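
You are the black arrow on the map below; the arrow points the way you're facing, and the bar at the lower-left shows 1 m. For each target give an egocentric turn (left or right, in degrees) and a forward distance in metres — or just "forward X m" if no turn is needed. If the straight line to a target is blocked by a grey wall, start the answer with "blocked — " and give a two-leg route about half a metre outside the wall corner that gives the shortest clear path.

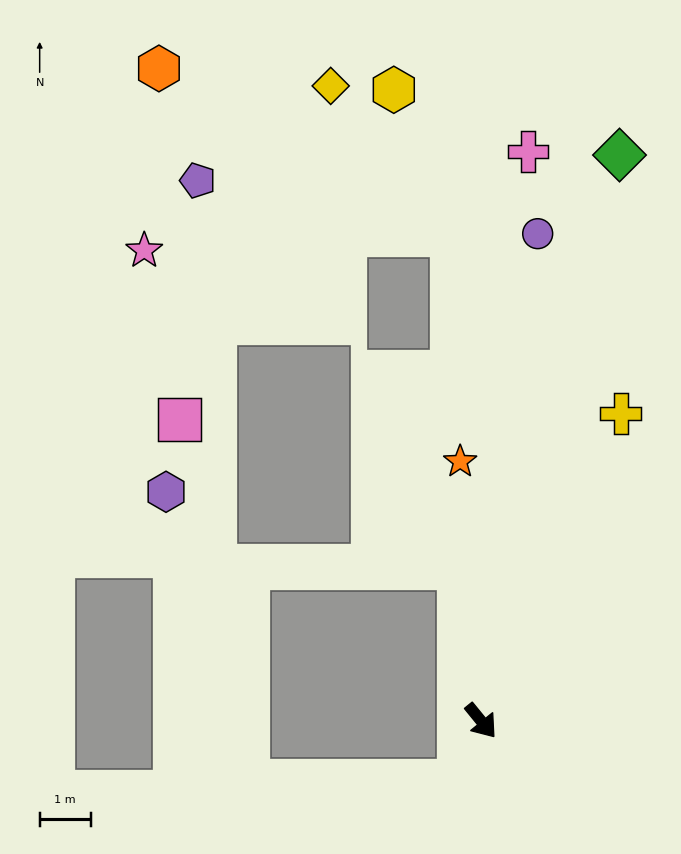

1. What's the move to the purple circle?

turn left 134°, forward 9.6 m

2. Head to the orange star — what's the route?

turn left 145°, forward 5.1 m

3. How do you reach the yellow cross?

turn left 116°, forward 6.6 m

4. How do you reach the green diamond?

turn left 127°, forward 11.4 m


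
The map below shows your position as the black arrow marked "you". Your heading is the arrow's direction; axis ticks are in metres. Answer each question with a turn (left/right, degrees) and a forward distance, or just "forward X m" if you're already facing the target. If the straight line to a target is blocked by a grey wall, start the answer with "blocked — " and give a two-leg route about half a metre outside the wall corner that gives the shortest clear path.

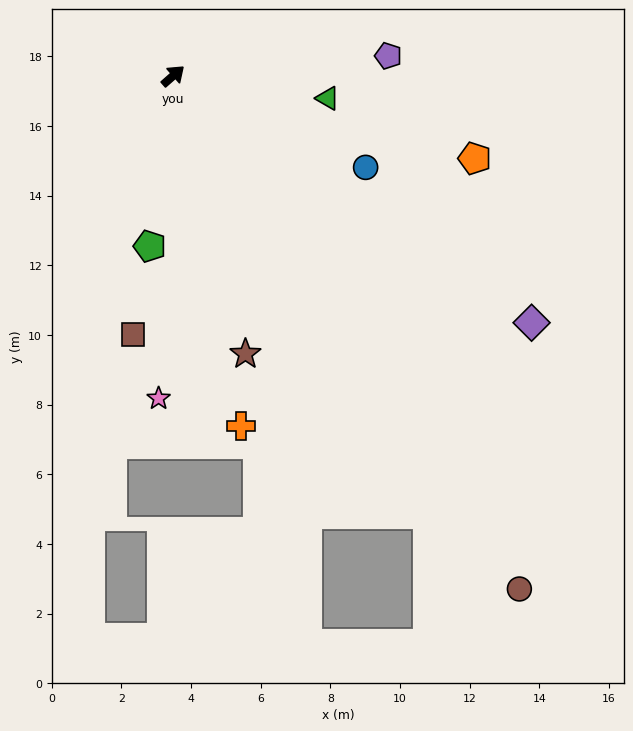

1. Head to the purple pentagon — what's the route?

turn right 36°, forward 6.2 m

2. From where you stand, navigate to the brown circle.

turn right 97°, forward 17.8 m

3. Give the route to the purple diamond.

turn right 76°, forward 12.5 m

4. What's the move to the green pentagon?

turn right 139°, forward 4.9 m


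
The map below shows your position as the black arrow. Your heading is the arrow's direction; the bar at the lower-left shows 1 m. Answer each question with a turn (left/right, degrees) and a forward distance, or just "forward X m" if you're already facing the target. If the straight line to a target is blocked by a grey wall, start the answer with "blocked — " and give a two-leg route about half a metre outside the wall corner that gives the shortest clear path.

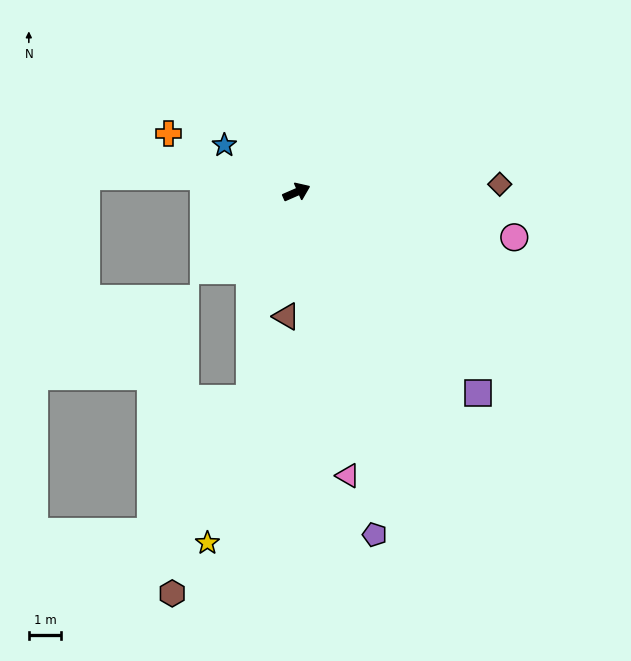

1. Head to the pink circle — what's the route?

turn right 35°, forward 6.9 m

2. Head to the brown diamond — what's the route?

turn right 21°, forward 6.3 m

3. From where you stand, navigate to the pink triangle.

turn right 103°, forward 8.9 m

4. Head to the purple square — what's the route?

turn right 71°, forward 8.4 m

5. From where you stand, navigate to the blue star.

turn left 123°, forward 2.7 m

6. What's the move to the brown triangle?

turn right 118°, forward 3.9 m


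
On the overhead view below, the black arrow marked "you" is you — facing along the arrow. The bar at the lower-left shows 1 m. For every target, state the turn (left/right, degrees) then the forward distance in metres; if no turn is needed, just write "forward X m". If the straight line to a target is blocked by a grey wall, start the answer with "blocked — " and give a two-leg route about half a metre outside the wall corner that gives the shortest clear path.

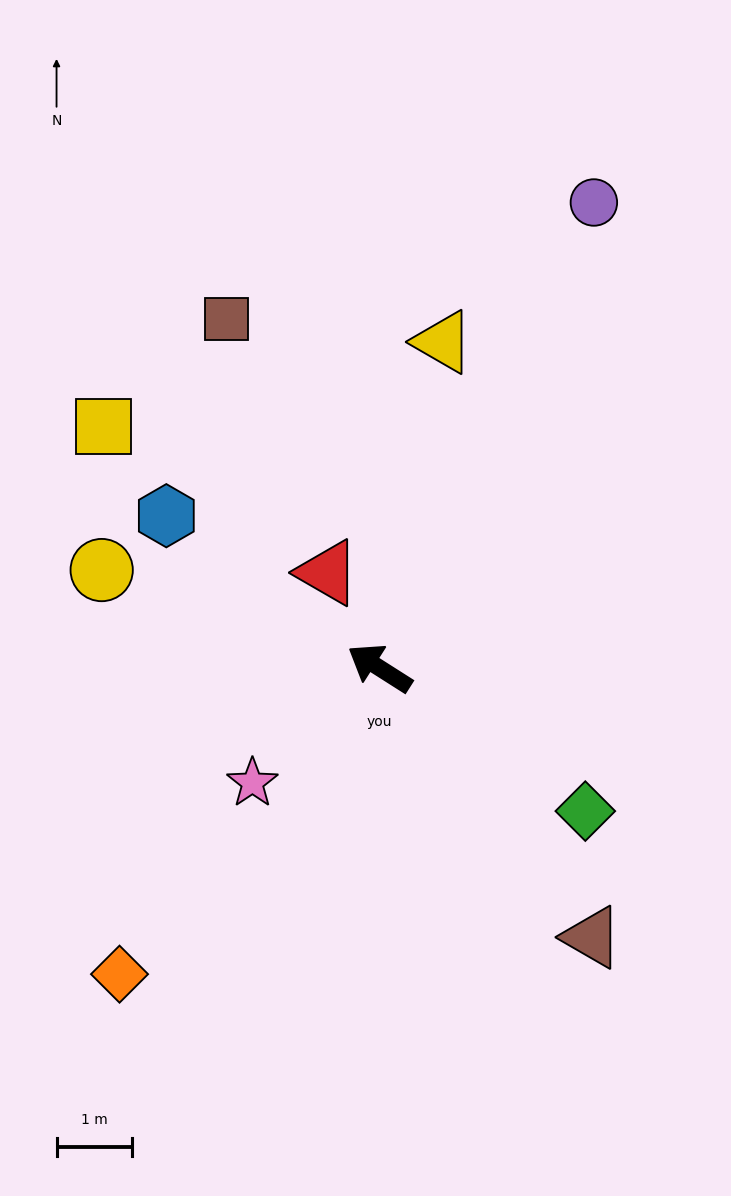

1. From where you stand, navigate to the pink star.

turn left 75°, forward 2.3 m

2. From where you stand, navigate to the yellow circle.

turn left 13°, forward 3.9 m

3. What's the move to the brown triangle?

turn left 161°, forward 4.5 m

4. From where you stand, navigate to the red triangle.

turn right 29°, forward 1.4 m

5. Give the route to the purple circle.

turn right 82°, forward 6.8 m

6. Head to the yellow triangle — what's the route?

turn right 69°, forward 4.4 m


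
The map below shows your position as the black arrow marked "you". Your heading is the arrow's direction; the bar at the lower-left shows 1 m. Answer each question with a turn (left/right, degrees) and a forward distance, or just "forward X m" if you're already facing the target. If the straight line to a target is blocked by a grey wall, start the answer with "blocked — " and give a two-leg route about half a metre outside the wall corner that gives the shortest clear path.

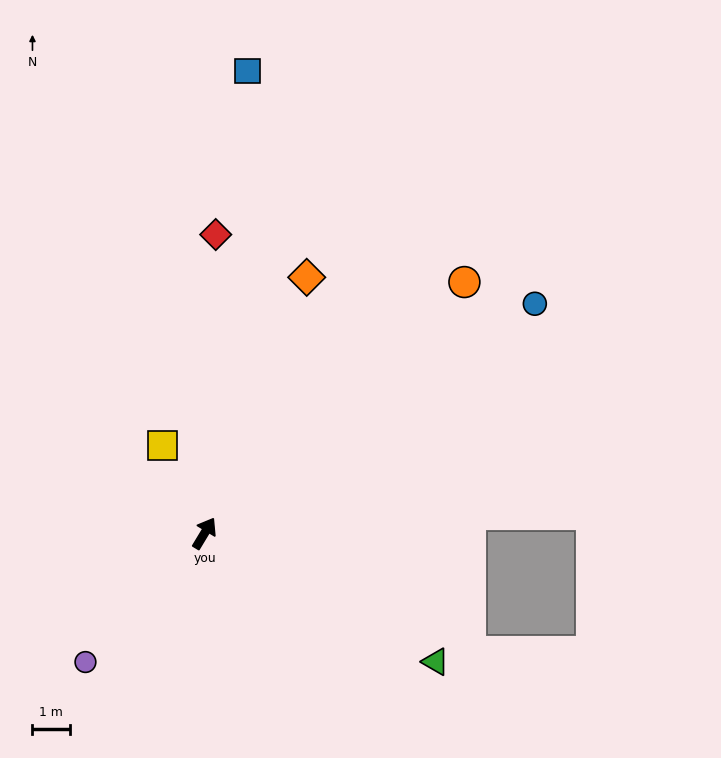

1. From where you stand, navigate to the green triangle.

turn right 88°, forward 7.0 m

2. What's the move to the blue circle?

turn right 24°, forward 10.7 m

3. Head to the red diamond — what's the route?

turn left 29°, forward 8.0 m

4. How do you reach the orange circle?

turn right 15°, forward 9.6 m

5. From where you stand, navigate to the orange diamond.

turn left 9°, forward 7.3 m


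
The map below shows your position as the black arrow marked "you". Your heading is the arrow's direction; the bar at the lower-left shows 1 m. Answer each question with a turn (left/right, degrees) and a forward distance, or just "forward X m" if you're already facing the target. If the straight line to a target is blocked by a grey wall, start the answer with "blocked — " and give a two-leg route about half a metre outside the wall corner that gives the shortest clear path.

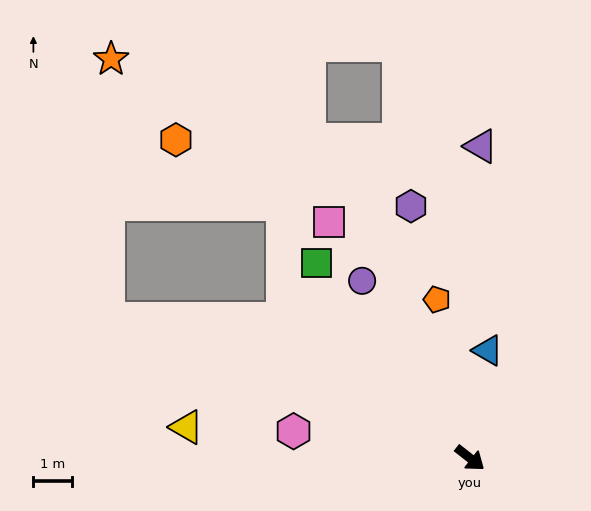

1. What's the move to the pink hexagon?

turn right 151°, forward 4.7 m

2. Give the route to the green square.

turn left 166°, forward 6.5 m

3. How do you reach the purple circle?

turn left 159°, forward 5.4 m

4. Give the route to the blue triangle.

turn left 119°, forward 2.8 m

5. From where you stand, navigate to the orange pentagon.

turn left 140°, forward 4.2 m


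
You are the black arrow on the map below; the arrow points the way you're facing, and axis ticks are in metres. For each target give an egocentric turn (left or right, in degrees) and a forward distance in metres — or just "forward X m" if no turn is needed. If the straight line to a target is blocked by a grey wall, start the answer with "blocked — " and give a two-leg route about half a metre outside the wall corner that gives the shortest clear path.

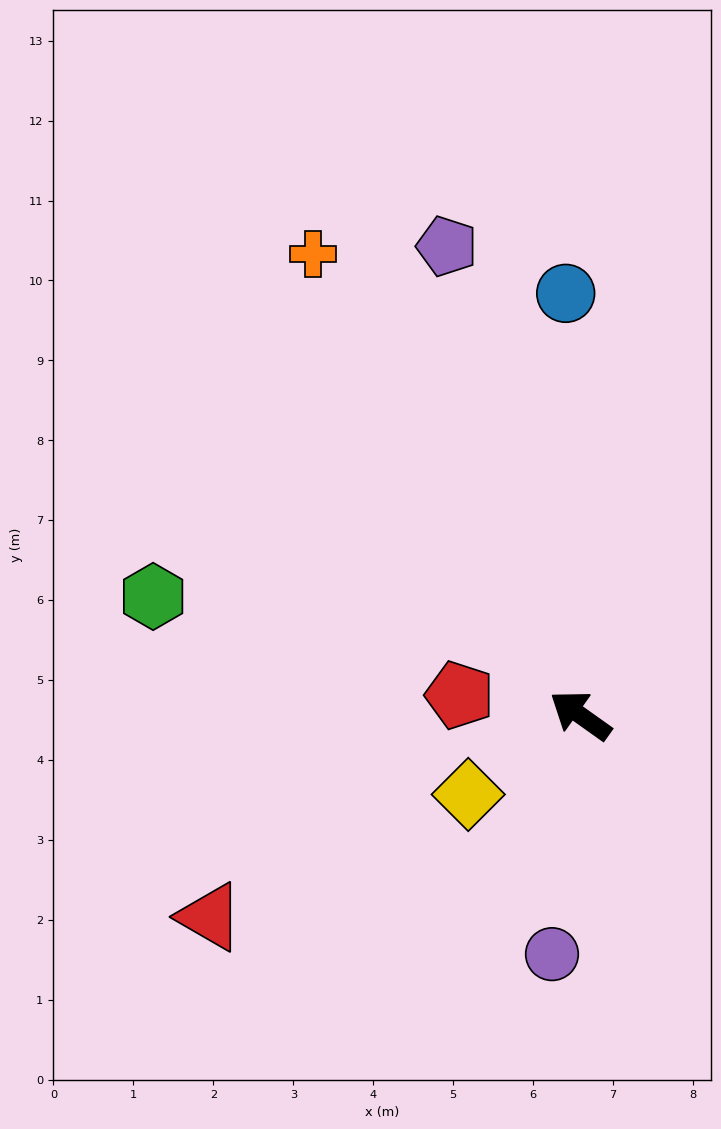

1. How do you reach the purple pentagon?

turn right 39°, forward 6.1 m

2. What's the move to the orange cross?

turn right 24°, forward 6.7 m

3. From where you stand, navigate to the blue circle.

turn right 53°, forward 5.3 m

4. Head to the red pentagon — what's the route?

turn left 26°, forward 1.5 m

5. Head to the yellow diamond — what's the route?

turn left 71°, forward 1.7 m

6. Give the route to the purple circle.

turn left 119°, forward 3.0 m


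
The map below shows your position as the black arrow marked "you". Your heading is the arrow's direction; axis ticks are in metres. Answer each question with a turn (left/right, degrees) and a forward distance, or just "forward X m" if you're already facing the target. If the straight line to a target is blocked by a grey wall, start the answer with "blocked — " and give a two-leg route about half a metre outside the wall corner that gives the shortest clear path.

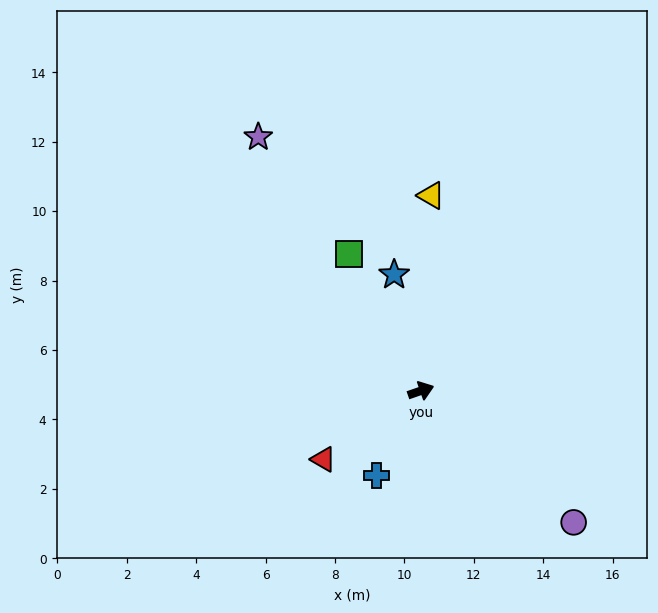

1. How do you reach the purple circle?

turn right 60°, forward 5.8 m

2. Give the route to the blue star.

turn left 84°, forward 3.4 m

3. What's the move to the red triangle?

turn right 164°, forward 3.4 m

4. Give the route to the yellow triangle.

turn left 68°, forward 5.6 m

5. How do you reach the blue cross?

turn right 137°, forward 2.8 m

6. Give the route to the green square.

turn left 99°, forward 4.5 m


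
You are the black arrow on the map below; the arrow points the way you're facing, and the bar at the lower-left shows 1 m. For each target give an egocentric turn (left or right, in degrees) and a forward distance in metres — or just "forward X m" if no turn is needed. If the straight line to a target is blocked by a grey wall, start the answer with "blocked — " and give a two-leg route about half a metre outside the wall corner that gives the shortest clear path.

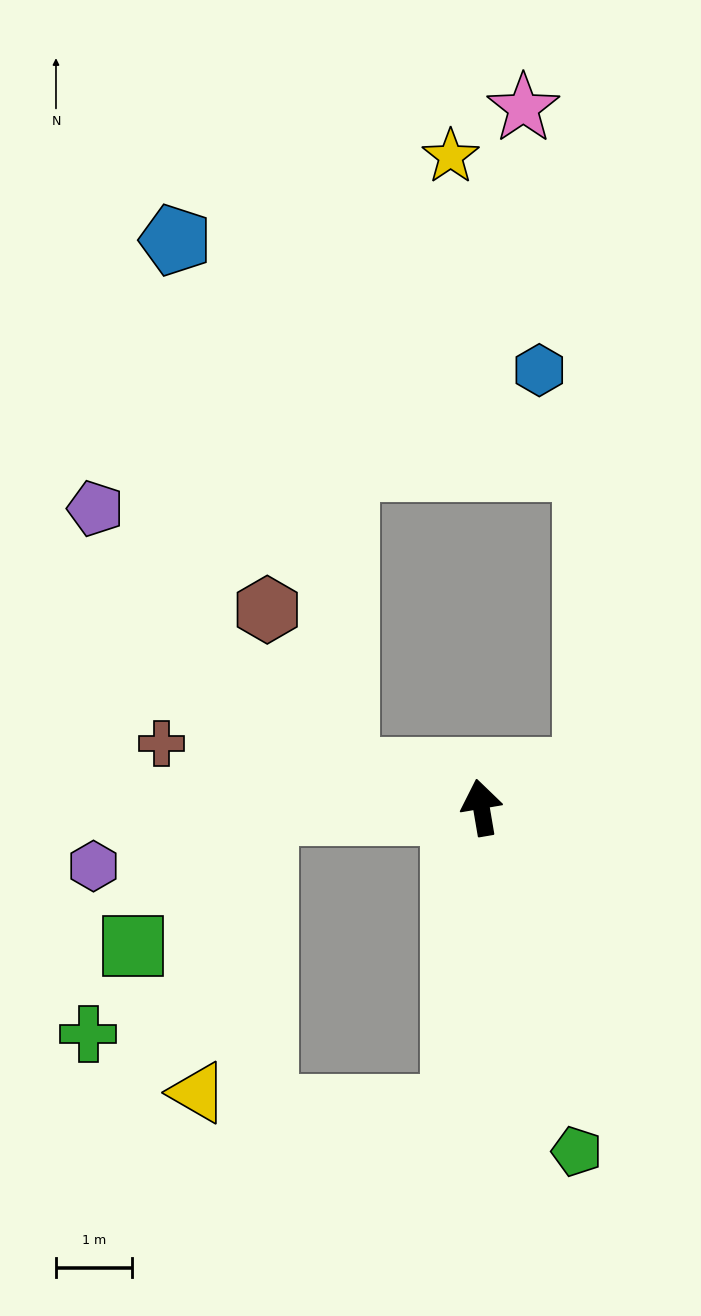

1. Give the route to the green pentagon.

turn right 174°, forward 4.7 m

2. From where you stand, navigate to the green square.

blocked — turn left 82°, forward 2.8 m, then turn left 43°, forward 2.5 m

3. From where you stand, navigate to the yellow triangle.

blocked — turn left 82°, forward 2.8 m, then turn left 75°, forward 3.8 m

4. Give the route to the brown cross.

turn left 69°, forward 4.3 m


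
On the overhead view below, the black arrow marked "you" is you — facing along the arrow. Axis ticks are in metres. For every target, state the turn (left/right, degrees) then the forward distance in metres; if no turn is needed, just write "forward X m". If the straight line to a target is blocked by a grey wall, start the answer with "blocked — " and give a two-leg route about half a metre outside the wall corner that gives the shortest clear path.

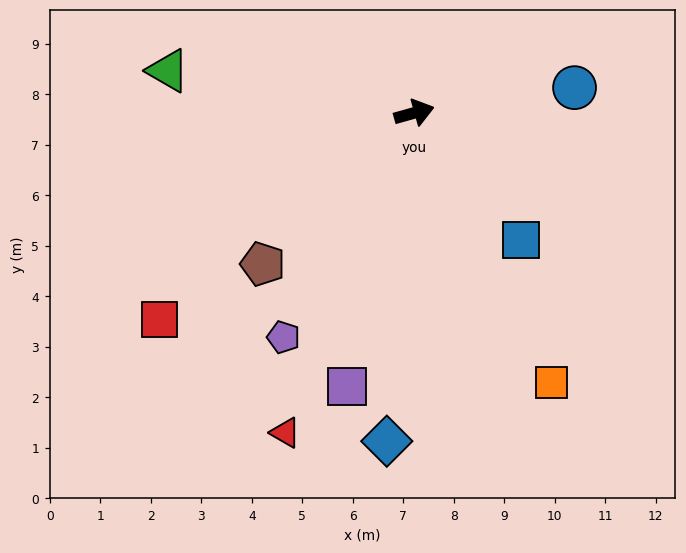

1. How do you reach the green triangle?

turn left 155°, forward 4.9 m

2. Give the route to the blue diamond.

turn right 110°, forward 6.5 m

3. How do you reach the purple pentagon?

turn right 136°, forward 5.1 m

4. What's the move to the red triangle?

turn right 128°, forward 6.8 m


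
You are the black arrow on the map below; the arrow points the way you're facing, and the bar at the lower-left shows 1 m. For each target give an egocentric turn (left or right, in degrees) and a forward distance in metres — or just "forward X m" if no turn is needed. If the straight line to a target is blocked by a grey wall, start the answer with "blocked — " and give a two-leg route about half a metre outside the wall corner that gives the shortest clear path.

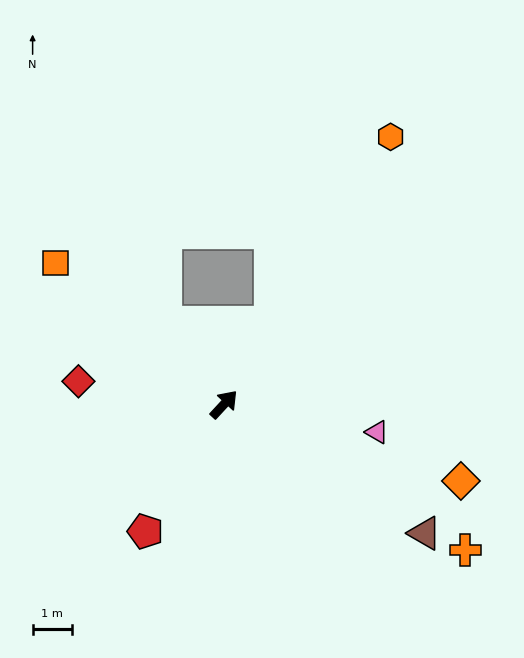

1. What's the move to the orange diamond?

turn right 65°, forward 6.3 m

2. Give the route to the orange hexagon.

turn left 11°, forward 8.0 m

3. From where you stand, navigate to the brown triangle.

turn right 80°, forward 6.1 m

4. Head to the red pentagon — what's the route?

turn right 169°, forward 3.8 m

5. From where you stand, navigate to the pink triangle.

turn right 58°, forward 4.0 m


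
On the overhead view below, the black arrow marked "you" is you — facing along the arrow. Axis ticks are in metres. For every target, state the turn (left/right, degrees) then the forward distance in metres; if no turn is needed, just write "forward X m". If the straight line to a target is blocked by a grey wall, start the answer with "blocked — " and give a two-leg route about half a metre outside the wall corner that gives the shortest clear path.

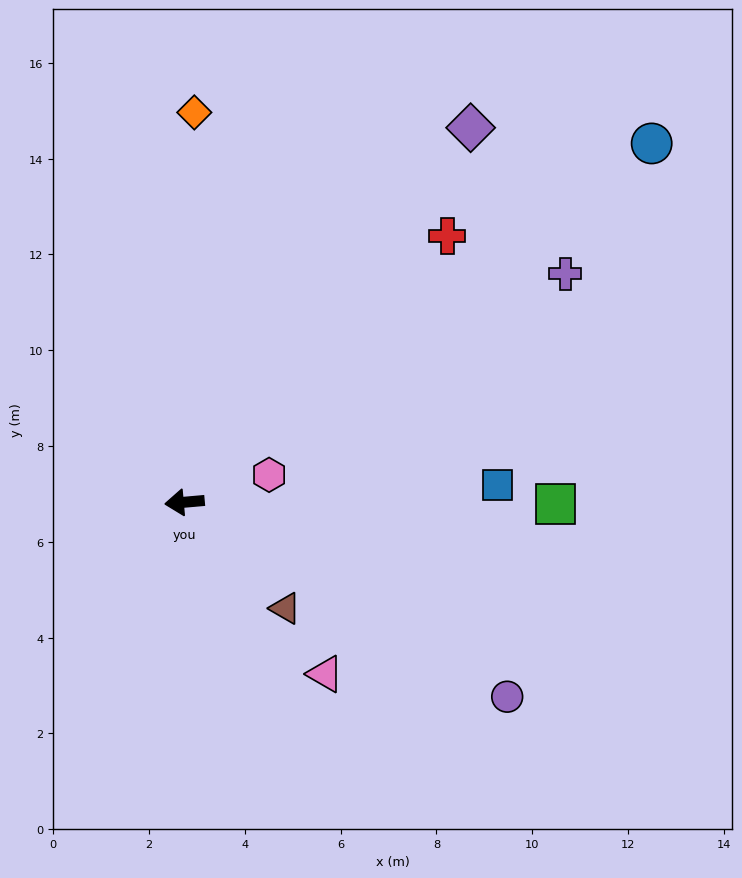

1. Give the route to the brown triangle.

turn left 128°, forward 3.1 m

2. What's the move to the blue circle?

turn right 147°, forward 12.3 m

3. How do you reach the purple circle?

turn left 144°, forward 7.9 m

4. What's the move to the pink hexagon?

turn right 167°, forward 1.9 m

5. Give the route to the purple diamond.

turn right 132°, forward 9.8 m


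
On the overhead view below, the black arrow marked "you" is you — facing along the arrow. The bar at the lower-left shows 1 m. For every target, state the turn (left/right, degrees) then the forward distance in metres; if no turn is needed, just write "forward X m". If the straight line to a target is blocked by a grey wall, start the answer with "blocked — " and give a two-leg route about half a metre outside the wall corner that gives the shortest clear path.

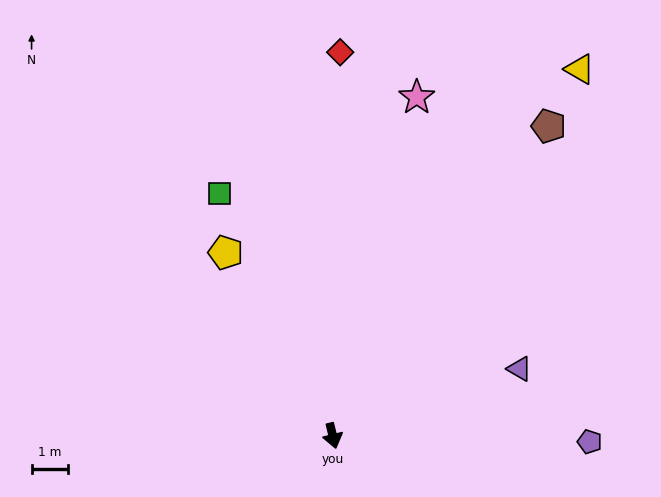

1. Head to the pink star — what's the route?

turn left 152°, forward 9.6 m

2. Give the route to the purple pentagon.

turn left 75°, forward 7.1 m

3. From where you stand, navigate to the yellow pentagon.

turn right 163°, forward 5.8 m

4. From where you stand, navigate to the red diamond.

turn left 165°, forward 10.5 m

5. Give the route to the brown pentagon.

turn left 132°, forward 10.4 m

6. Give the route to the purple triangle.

turn left 96°, forward 5.4 m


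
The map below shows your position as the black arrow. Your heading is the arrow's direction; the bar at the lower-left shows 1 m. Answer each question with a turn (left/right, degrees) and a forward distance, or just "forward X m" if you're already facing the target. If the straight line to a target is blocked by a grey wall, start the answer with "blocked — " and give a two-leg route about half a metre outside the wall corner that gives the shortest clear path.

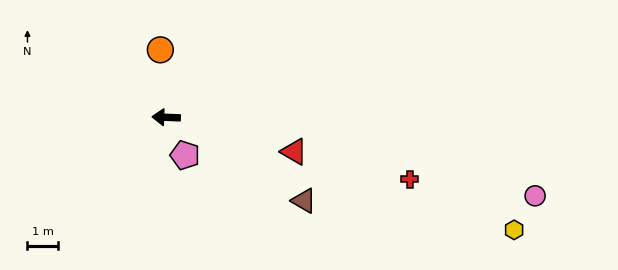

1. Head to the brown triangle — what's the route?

turn left 151°, forward 5.2 m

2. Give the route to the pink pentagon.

turn left 119°, forward 1.4 m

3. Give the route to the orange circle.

turn right 83°, forward 2.2 m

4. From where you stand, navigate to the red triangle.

turn left 167°, forward 4.3 m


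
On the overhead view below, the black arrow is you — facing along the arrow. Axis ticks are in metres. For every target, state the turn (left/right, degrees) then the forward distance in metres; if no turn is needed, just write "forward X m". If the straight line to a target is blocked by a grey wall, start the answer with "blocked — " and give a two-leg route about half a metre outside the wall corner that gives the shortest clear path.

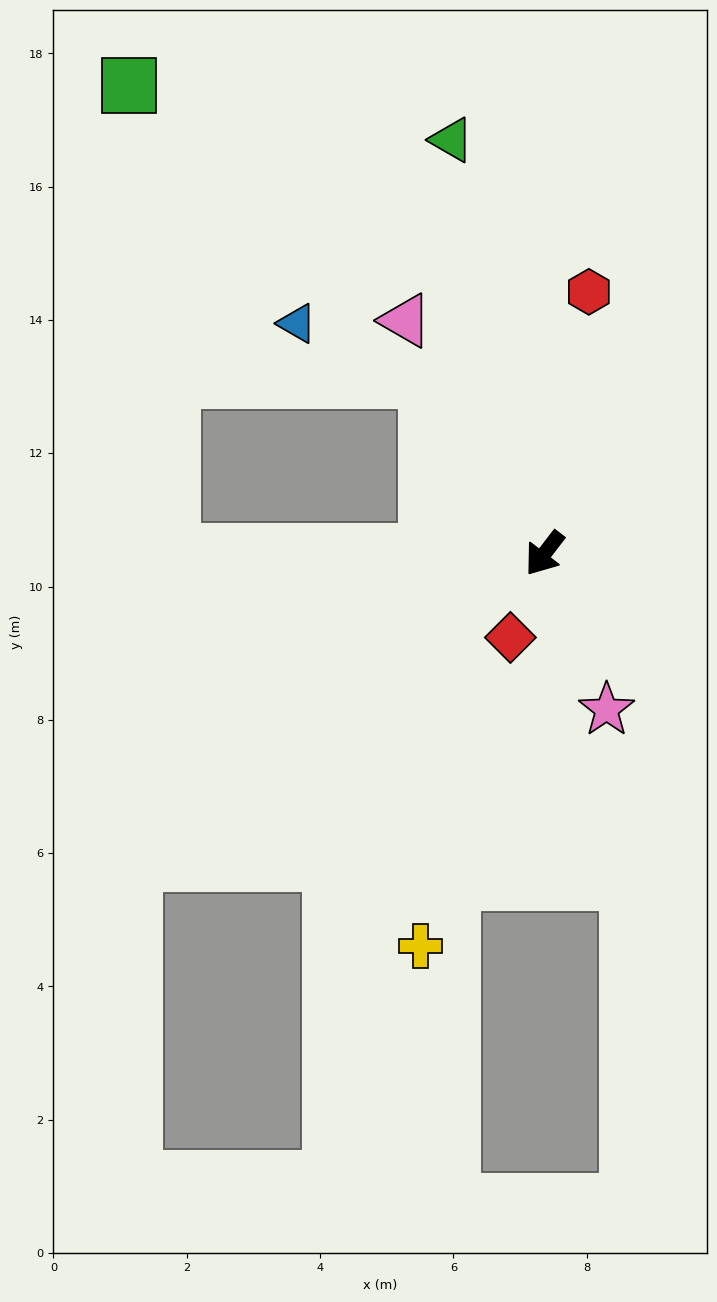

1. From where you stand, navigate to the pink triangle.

turn right 112°, forward 4.1 m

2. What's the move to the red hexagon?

turn right 152°, forward 4.0 m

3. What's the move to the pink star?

turn left 59°, forward 2.5 m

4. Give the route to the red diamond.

turn left 15°, forward 1.4 m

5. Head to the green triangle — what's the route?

turn right 130°, forward 6.4 m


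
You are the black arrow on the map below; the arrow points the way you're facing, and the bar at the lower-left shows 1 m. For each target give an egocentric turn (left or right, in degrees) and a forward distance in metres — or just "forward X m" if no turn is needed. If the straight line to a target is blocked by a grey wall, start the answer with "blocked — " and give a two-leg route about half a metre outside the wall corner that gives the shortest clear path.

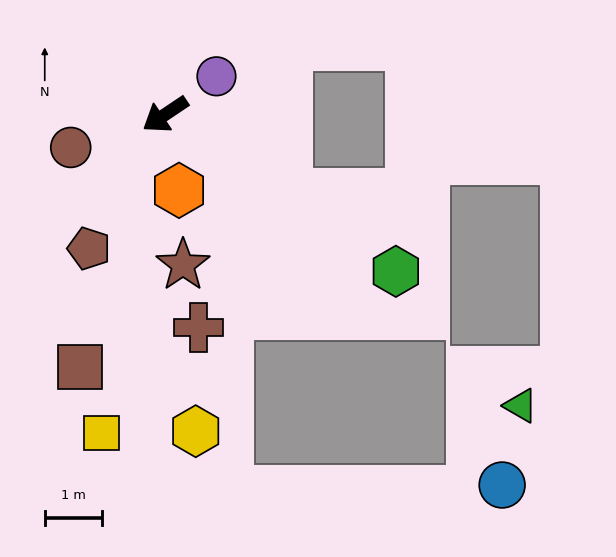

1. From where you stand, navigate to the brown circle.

turn right 15°, forward 1.7 m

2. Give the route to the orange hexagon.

turn left 66°, forward 1.3 m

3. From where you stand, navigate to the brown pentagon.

turn left 27°, forward 2.7 m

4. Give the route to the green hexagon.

turn left 112°, forward 4.9 m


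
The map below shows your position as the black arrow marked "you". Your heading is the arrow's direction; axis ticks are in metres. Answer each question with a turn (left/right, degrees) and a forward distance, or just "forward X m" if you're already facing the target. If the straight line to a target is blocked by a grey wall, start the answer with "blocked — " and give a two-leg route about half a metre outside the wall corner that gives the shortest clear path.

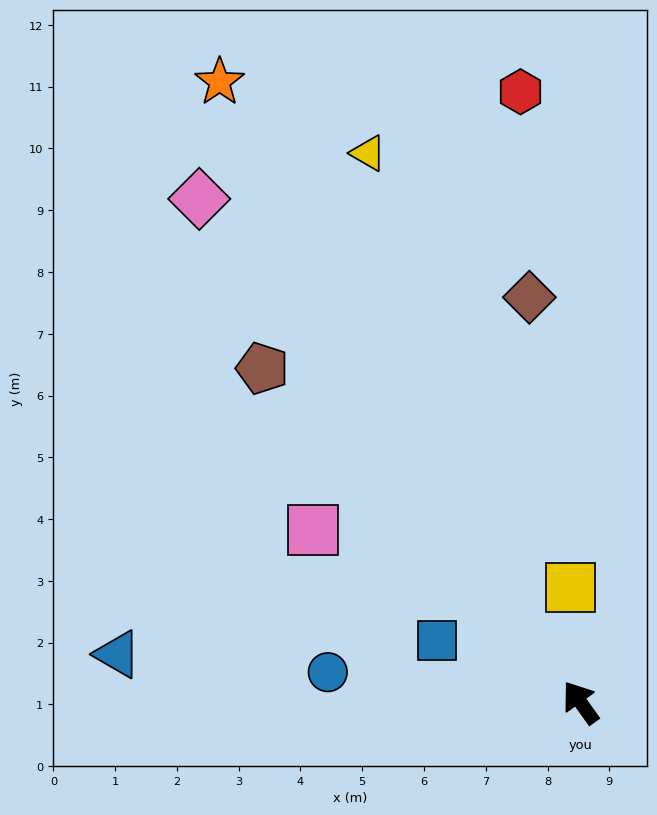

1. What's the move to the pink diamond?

forward 10.2 m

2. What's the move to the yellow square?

turn right 31°, forward 1.9 m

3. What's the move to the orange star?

turn right 5°, forward 11.6 m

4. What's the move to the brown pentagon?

turn left 8°, forward 7.5 m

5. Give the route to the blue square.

turn left 31°, forward 2.5 m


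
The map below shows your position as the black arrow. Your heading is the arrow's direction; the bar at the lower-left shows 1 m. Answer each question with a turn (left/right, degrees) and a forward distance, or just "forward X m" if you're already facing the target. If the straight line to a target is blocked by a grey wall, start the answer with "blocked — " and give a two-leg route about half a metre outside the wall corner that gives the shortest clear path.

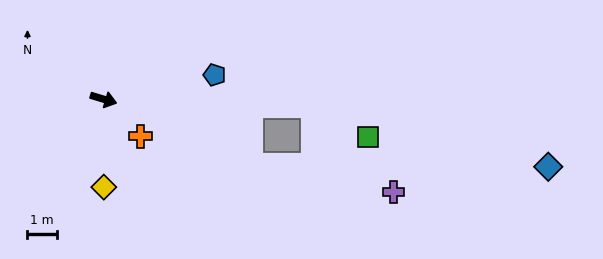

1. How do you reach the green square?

blocked — turn left 15°, forward 7.1 m, then turn right 28°, forward 2.1 m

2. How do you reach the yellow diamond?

turn right 73°, forward 3.0 m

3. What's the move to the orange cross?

turn right 28°, forward 1.8 m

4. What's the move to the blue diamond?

blocked — turn right 7°, forward 5.5 m, then turn left 24°, forward 10.1 m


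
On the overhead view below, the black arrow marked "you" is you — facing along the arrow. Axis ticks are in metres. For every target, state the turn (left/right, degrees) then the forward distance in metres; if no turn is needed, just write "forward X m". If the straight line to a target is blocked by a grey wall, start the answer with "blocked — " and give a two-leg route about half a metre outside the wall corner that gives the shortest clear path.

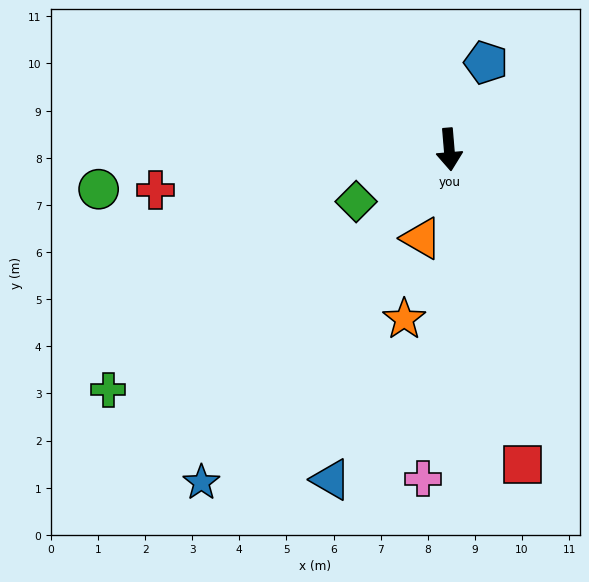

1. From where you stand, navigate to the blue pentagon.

turn left 152°, forward 2.0 m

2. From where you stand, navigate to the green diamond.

turn right 66°, forward 2.3 m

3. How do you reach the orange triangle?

turn right 22°, forward 2.0 m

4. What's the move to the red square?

turn left 8°, forward 6.9 m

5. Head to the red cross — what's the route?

turn right 87°, forward 6.3 m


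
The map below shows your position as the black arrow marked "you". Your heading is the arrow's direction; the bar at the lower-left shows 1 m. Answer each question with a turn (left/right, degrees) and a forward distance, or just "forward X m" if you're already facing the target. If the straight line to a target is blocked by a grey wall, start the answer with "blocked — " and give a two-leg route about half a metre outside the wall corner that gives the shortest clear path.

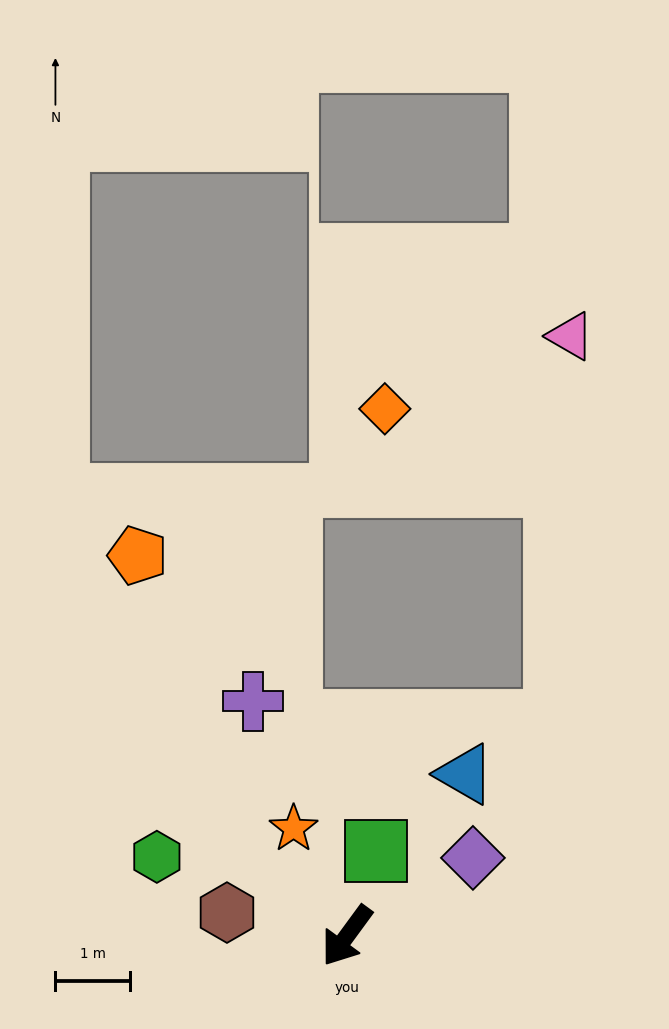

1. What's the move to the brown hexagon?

turn right 65°, forward 1.6 m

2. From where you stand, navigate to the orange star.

turn right 117°, forward 1.6 m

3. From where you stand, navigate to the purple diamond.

turn left 158°, forward 2.0 m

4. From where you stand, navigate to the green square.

turn right 163°, forward 1.2 m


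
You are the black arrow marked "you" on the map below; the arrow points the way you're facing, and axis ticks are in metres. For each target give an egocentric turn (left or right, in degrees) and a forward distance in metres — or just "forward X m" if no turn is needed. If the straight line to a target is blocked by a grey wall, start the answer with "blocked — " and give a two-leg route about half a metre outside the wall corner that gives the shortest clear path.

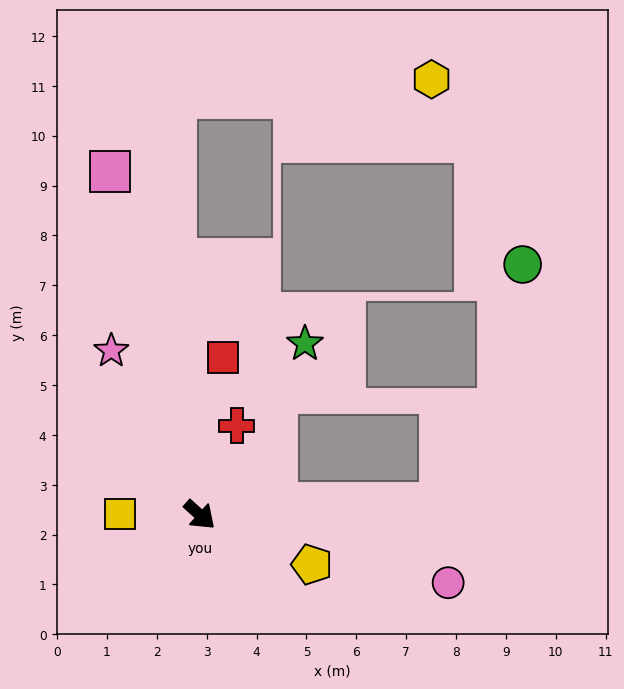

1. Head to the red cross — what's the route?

turn left 110°, forward 1.9 m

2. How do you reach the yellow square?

turn right 139°, forward 1.6 m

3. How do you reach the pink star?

turn left 160°, forward 3.7 m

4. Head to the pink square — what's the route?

turn left 147°, forward 7.1 m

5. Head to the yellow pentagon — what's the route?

turn left 18°, forward 2.5 m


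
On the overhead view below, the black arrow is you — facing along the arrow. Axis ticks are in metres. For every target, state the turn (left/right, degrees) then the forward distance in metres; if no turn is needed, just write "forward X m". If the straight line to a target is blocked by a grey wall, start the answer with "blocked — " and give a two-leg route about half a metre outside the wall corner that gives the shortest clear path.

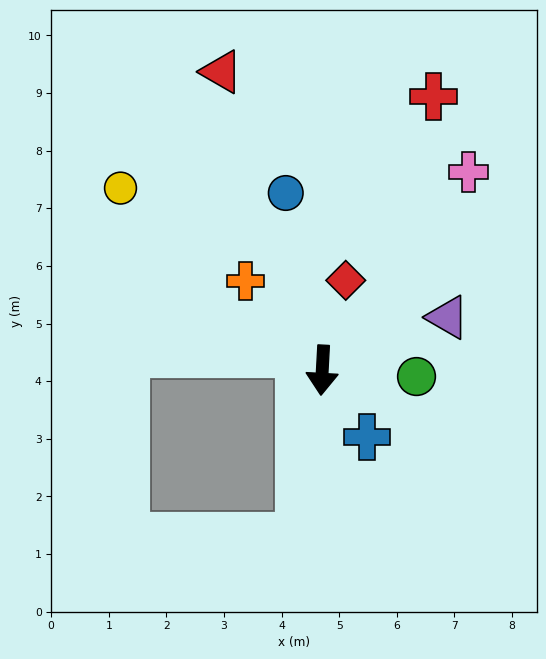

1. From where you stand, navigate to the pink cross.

turn left 147°, forward 4.3 m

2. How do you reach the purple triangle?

turn left 116°, forward 2.4 m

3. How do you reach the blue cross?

turn left 37°, forward 1.4 m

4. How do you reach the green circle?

turn left 89°, forward 1.6 m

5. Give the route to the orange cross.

turn right 136°, forward 2.0 m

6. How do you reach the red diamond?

turn left 168°, forward 1.6 m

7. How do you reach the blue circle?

turn right 165°, forward 3.1 m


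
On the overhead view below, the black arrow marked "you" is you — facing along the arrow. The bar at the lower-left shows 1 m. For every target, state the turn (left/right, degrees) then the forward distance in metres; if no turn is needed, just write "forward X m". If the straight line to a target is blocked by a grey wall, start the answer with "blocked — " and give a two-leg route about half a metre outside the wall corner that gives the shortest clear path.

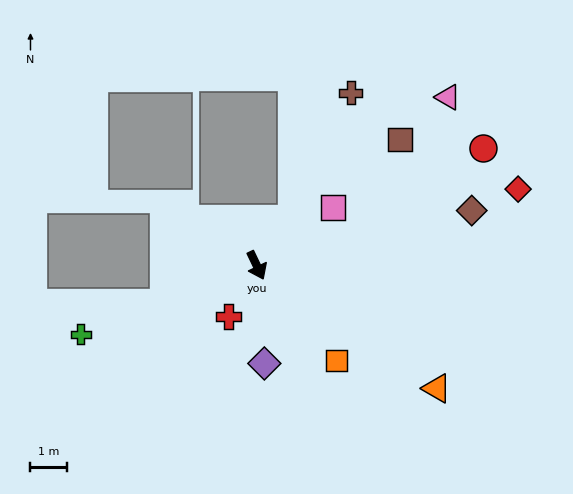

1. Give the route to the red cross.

turn right 54°, forward 1.6 m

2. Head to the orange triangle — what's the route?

turn left 30°, forward 6.1 m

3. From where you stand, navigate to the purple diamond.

turn right 21°, forward 2.7 m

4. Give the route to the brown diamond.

turn left 79°, forward 6.2 m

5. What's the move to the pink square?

turn left 102°, forward 2.7 m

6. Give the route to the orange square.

turn left 14°, forward 3.5 m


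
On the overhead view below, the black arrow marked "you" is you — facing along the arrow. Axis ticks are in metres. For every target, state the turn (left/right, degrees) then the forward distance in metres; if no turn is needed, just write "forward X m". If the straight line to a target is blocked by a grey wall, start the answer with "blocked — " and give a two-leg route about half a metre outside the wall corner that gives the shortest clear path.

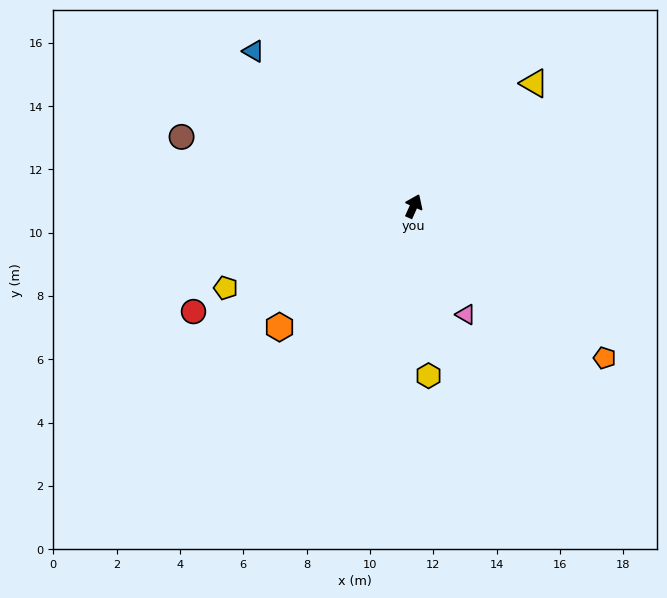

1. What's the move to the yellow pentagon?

turn left 138°, forward 6.5 m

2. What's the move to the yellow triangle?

turn right 20°, forward 5.4 m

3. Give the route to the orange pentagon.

turn right 104°, forward 7.7 m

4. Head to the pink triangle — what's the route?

turn right 130°, forward 3.8 m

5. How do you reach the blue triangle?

turn left 70°, forward 7.0 m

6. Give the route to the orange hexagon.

turn left 156°, forward 5.7 m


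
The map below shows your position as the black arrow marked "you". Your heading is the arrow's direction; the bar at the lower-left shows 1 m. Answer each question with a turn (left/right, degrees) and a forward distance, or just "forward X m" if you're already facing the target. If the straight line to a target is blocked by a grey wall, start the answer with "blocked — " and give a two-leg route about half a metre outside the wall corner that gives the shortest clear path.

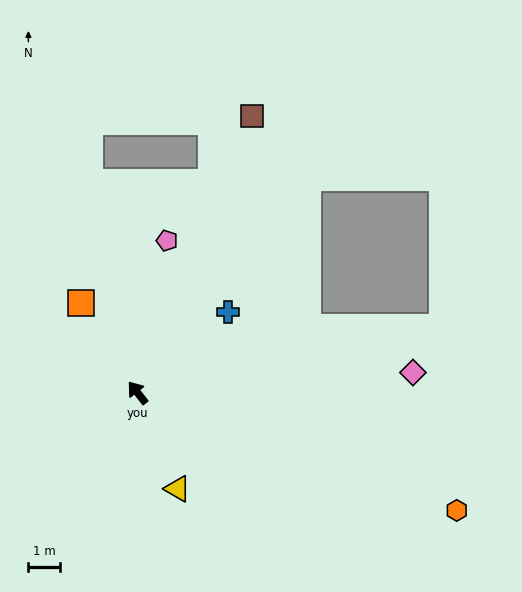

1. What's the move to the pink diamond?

turn right 124°, forward 8.7 m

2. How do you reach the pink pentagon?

turn right 49°, forward 4.9 m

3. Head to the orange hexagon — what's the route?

turn right 148°, forward 10.7 m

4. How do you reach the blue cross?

turn right 86°, forward 3.8 m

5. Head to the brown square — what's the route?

turn right 61°, forward 9.4 m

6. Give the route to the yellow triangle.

turn left 164°, forward 3.3 m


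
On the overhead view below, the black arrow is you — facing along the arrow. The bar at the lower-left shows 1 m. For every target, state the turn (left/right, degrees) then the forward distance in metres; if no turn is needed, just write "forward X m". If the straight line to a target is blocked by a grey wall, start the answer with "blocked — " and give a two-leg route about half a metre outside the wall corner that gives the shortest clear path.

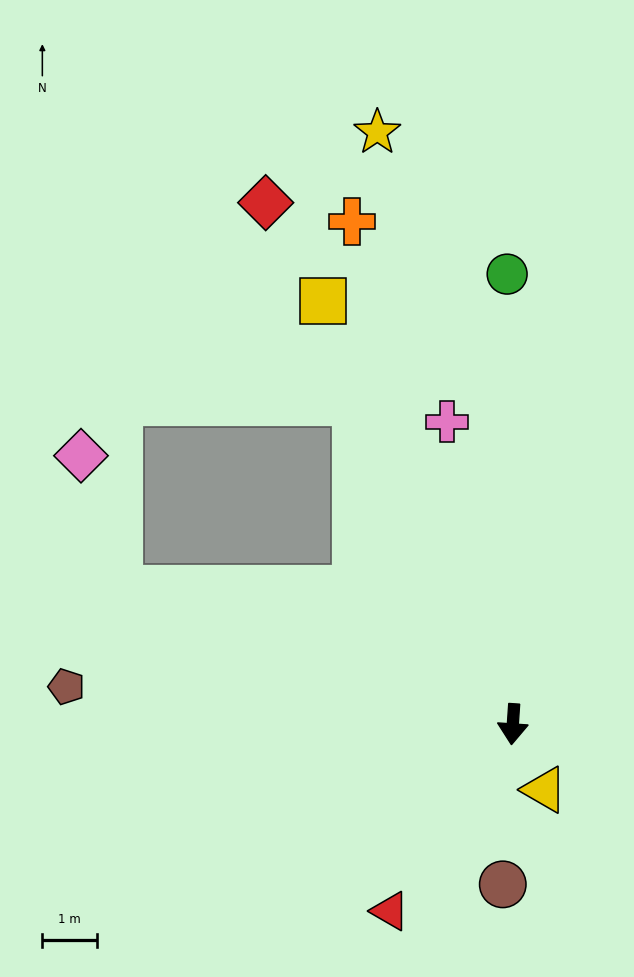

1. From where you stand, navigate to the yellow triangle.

turn left 30°, forward 1.3 m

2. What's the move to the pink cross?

turn right 164°, forward 5.6 m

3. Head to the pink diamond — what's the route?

blocked — turn right 105°, forward 7.6 m, then turn right 55°, forward 2.5 m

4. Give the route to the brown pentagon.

turn right 91°, forward 8.2 m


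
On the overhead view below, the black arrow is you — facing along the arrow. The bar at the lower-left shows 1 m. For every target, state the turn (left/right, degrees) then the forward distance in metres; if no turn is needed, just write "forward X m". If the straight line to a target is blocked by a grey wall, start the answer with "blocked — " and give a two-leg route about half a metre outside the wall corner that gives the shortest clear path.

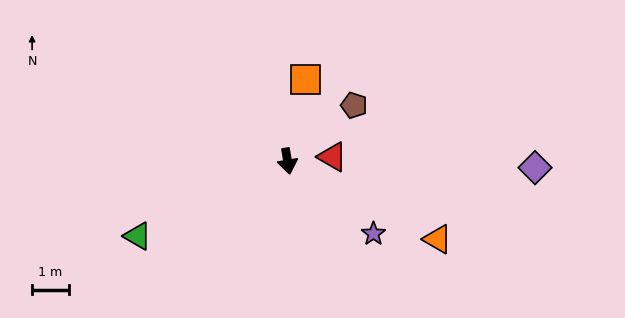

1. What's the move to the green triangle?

turn right 73°, forward 4.6 m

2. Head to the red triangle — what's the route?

turn left 86°, forward 1.2 m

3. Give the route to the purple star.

turn left 40°, forward 3.1 m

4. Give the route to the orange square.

turn left 158°, forward 2.3 m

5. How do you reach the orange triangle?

turn left 53°, forward 4.6 m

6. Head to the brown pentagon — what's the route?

turn left 121°, forward 2.4 m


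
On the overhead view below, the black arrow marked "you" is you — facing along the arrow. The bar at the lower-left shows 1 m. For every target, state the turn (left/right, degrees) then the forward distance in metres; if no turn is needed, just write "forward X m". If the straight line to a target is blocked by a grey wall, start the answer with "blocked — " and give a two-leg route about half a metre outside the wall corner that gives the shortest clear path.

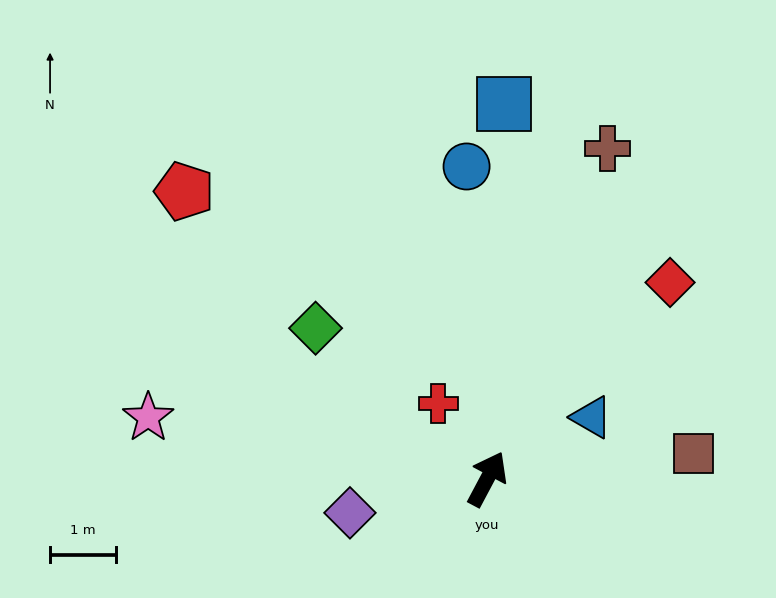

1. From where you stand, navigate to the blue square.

turn left 25°, forward 5.7 m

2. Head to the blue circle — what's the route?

turn left 32°, forward 4.8 m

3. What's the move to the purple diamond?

turn left 132°, forward 2.2 m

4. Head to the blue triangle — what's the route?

turn right 31°, forward 1.8 m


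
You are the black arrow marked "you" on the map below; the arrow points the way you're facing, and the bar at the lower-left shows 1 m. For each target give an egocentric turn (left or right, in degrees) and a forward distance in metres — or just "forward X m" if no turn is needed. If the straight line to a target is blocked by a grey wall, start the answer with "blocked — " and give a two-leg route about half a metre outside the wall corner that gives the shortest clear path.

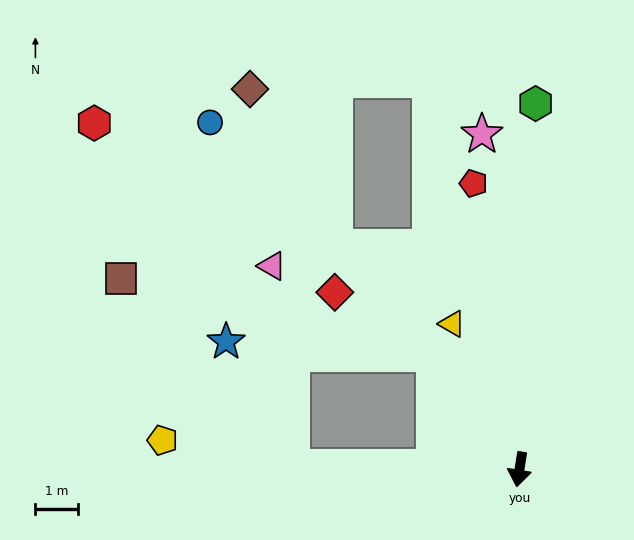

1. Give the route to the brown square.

blocked — turn right 135°, forward 3.4 m, then turn left 41°, forward 7.5 m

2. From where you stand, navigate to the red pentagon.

turn right 162°, forward 6.8 m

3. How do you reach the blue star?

blocked — turn right 135°, forward 3.4 m, then turn left 51°, forward 4.9 m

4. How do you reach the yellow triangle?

turn right 146°, forward 3.7 m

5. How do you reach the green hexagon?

turn right 173°, forward 8.6 m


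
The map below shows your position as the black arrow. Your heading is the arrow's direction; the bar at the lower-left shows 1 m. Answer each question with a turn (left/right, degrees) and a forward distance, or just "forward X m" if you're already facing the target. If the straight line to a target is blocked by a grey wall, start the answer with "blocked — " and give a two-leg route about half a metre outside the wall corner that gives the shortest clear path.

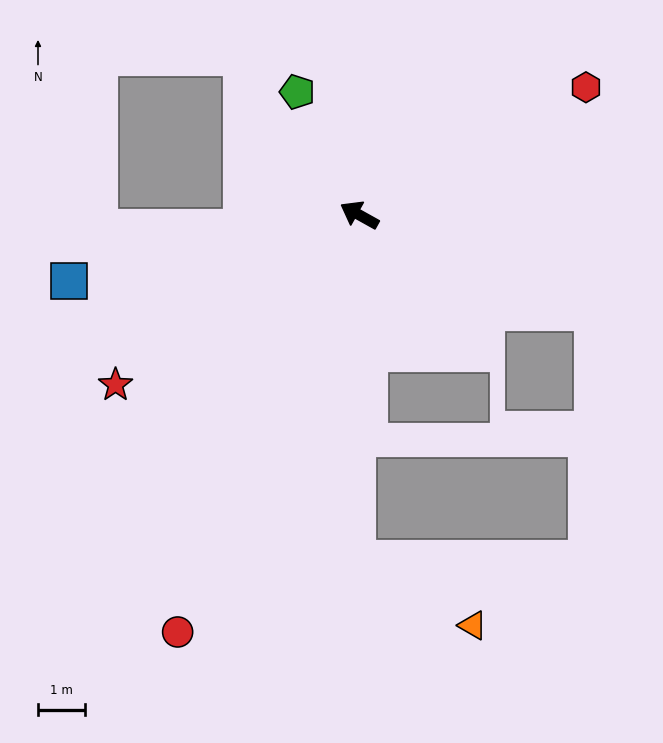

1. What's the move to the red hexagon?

turn right 121°, forward 5.5 m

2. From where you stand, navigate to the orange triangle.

blocked — turn left 118°, forward 7.3 m, then turn left 62°, forward 2.8 m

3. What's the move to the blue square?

turn left 42°, forward 6.3 m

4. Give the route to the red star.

turn left 64°, forward 6.3 m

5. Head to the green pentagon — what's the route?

turn right 34°, forward 2.9 m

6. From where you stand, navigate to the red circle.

turn left 96°, forward 9.6 m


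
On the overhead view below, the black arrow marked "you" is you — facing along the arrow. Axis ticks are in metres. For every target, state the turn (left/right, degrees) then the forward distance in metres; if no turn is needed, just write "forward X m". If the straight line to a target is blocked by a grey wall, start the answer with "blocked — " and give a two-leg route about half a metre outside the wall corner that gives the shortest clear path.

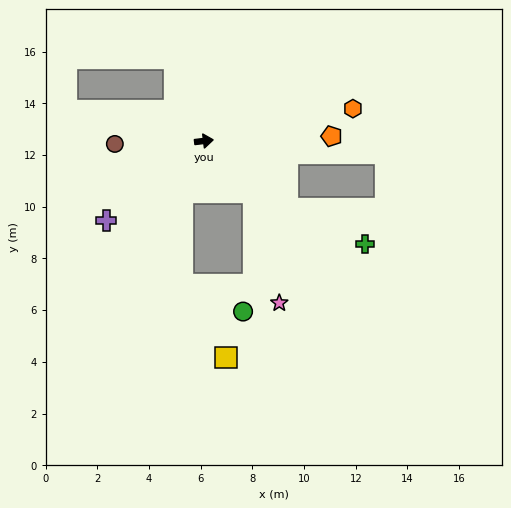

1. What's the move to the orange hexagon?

turn left 5°, forward 5.9 m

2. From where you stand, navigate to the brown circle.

turn left 175°, forward 3.4 m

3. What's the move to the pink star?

blocked — turn right 53°, forward 2.8 m, then turn right 31°, forward 4.4 m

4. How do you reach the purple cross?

turn right 148°, forward 4.9 m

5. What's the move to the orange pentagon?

turn right 5°, forward 4.9 m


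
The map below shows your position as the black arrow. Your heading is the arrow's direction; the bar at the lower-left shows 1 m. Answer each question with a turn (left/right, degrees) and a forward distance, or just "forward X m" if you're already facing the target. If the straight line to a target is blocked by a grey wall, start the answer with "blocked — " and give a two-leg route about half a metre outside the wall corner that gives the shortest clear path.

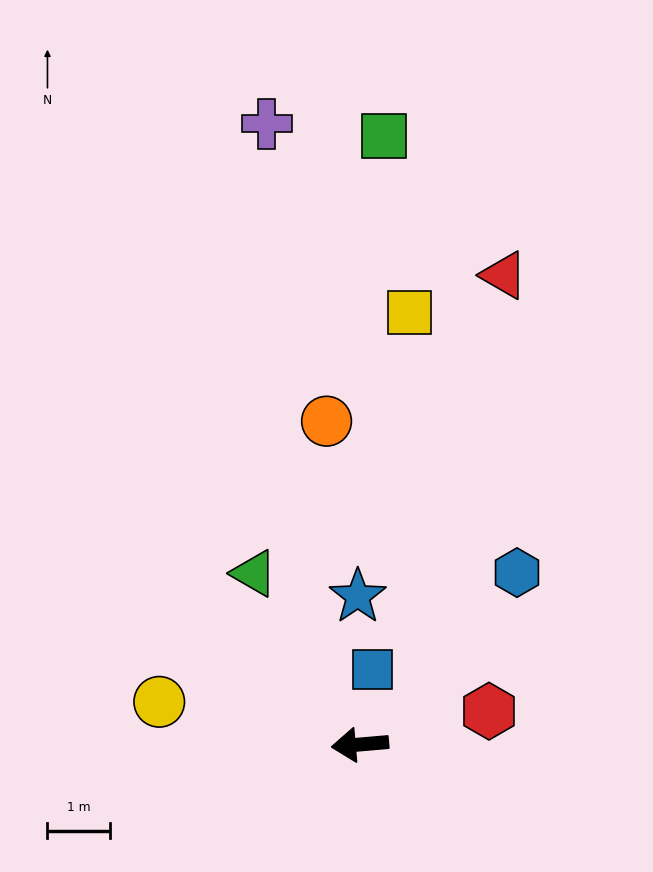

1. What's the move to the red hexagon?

turn right 170°, forward 2.1 m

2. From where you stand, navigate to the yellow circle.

turn right 17°, forward 3.3 m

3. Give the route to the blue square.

turn right 105°, forward 1.2 m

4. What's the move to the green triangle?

turn right 63°, forward 3.2 m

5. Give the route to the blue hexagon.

turn right 137°, forward 3.7 m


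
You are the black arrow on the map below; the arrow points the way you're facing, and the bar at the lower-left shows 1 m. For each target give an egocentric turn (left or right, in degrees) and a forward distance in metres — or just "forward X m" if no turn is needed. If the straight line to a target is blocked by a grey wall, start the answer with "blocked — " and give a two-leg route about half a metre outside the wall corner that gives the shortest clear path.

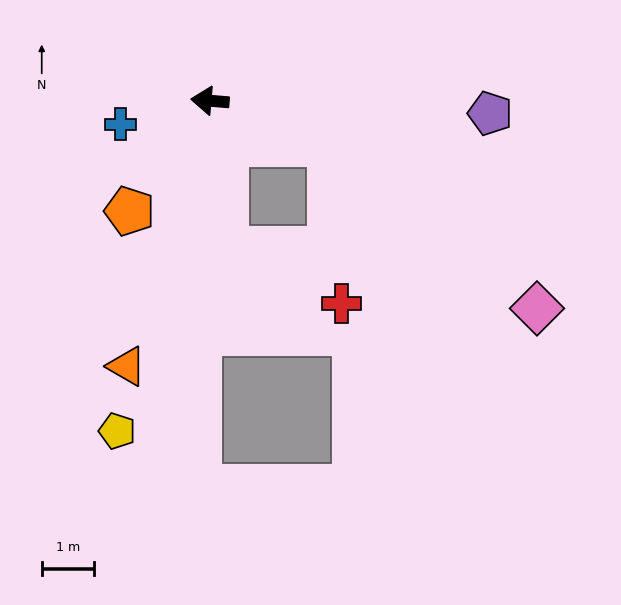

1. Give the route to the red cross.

blocked — turn left 101°, forward 2.8 m, then turn left 58°, forward 2.4 m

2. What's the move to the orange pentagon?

turn left 59°, forward 2.6 m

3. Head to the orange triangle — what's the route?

turn left 77°, forward 5.3 m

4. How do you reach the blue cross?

turn left 20°, forward 1.8 m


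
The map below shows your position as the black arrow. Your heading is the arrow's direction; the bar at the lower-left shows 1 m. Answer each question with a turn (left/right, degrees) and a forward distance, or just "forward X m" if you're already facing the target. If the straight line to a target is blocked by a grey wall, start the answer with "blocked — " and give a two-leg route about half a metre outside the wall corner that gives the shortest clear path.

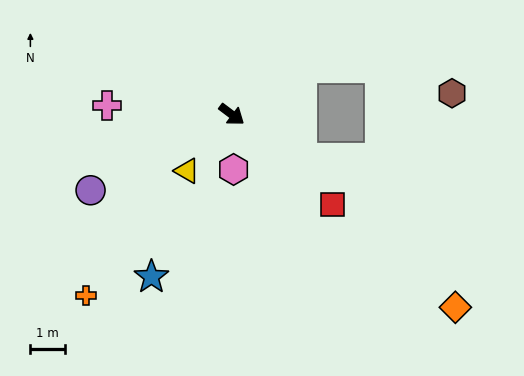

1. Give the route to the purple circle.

turn right 115°, forward 4.6 m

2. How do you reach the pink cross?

turn right 147°, forward 3.6 m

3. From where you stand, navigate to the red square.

turn right 5°, forward 3.9 m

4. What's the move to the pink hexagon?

turn right 51°, forward 1.6 m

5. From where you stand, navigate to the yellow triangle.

turn right 91°, forward 2.1 m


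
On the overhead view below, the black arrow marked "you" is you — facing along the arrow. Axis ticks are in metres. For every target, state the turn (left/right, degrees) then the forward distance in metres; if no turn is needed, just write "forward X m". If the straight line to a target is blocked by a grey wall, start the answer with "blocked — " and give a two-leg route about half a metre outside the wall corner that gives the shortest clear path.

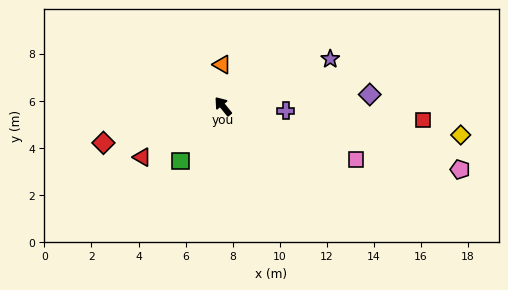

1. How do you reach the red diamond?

turn left 68°, forward 5.3 m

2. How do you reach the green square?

turn left 103°, forward 2.9 m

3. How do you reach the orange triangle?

turn right 38°, forward 1.8 m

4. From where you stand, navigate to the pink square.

turn right 151°, forward 6.1 m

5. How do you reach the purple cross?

turn right 133°, forward 2.7 m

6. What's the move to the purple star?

turn right 105°, forward 5.0 m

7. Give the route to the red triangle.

turn left 83°, forward 4.1 m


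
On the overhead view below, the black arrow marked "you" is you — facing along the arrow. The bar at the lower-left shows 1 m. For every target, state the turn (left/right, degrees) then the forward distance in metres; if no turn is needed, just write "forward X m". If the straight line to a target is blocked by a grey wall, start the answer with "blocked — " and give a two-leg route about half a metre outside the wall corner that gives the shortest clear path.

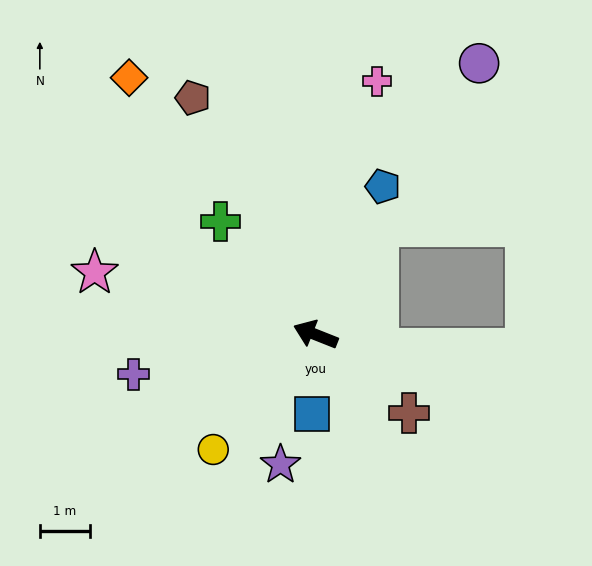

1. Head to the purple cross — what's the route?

turn left 34°, forward 3.7 m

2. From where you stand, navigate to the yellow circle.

turn left 70°, forward 3.1 m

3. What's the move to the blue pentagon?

turn right 93°, forward 3.2 m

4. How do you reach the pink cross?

turn right 82°, forward 5.2 m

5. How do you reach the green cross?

turn right 28°, forward 2.9 m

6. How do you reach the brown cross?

turn left 162°, forward 2.4 m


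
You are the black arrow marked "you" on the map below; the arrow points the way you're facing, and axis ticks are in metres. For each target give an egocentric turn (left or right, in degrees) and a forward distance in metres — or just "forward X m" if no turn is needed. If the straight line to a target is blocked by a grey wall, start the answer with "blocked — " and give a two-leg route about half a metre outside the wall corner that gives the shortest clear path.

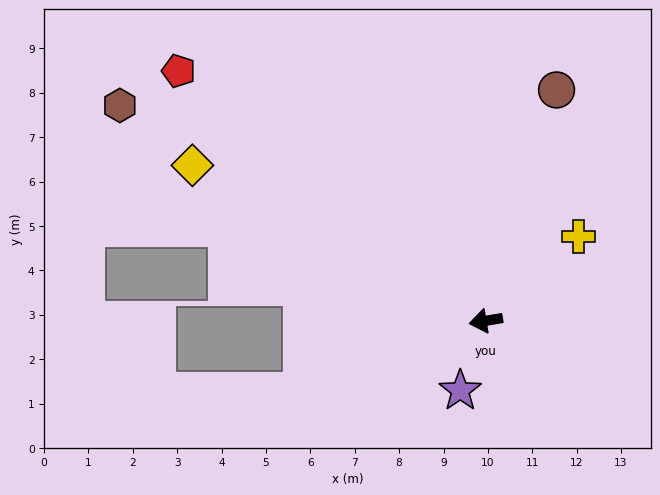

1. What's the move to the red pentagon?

turn right 49°, forward 8.9 m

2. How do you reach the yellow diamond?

turn right 37°, forward 7.5 m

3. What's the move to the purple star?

turn left 60°, forward 1.7 m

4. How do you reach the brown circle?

turn right 116°, forward 5.4 m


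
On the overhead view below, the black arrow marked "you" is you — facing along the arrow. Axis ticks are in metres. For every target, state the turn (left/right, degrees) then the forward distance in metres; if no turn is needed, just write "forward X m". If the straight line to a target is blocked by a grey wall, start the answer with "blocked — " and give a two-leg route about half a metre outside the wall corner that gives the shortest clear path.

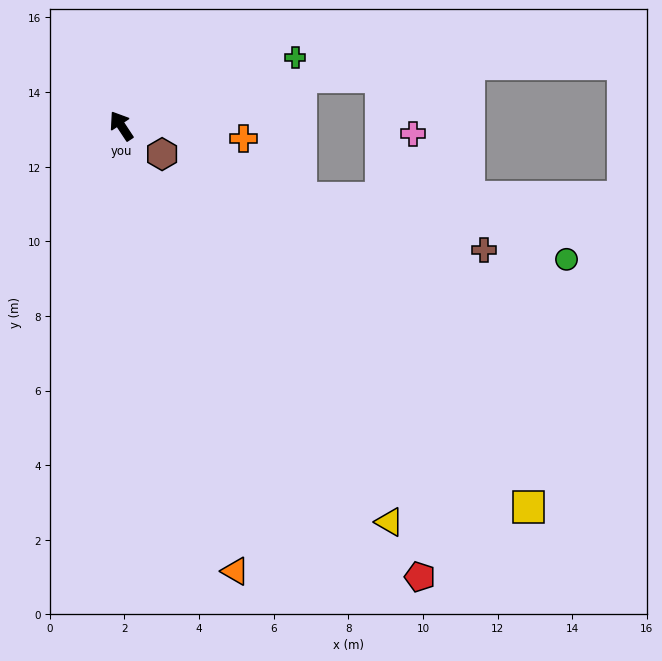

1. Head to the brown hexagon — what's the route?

turn right 158°, forward 1.3 m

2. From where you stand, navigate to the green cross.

turn right 102°, forward 5.0 m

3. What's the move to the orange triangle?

turn left 161°, forward 12.3 m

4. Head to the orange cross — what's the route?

turn right 129°, forward 3.3 m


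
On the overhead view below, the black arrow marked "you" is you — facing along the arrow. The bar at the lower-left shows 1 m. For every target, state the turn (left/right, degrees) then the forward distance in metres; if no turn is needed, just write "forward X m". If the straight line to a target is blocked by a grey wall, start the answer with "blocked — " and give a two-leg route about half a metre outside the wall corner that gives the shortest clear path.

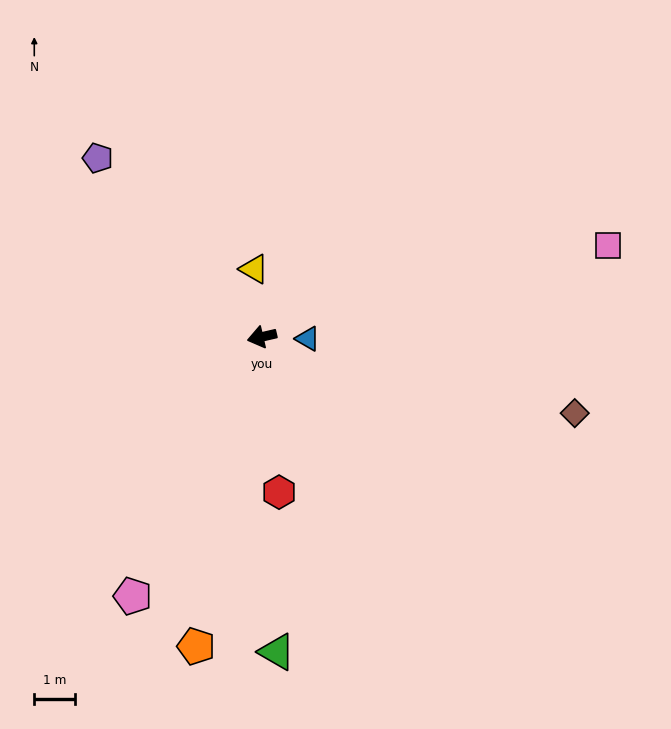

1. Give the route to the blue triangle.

turn left 165°, forward 1.1 m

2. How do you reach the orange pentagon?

turn left 65°, forward 7.7 m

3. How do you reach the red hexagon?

turn left 83°, forward 3.8 m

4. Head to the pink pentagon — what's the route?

turn left 50°, forward 7.1 m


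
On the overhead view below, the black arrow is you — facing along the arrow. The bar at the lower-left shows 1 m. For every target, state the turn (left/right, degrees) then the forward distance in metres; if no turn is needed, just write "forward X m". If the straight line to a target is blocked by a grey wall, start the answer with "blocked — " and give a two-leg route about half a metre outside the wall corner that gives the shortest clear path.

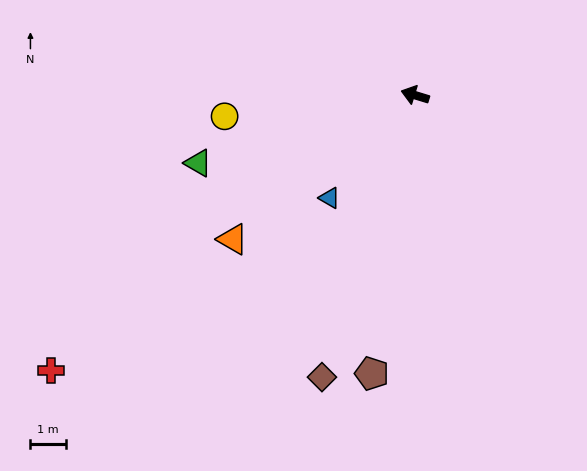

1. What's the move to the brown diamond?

turn left 89°, forward 8.3 m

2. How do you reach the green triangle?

turn left 34°, forward 6.4 m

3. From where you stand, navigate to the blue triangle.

turn left 67°, forward 3.7 m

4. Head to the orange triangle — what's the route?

turn left 55°, forward 6.5 m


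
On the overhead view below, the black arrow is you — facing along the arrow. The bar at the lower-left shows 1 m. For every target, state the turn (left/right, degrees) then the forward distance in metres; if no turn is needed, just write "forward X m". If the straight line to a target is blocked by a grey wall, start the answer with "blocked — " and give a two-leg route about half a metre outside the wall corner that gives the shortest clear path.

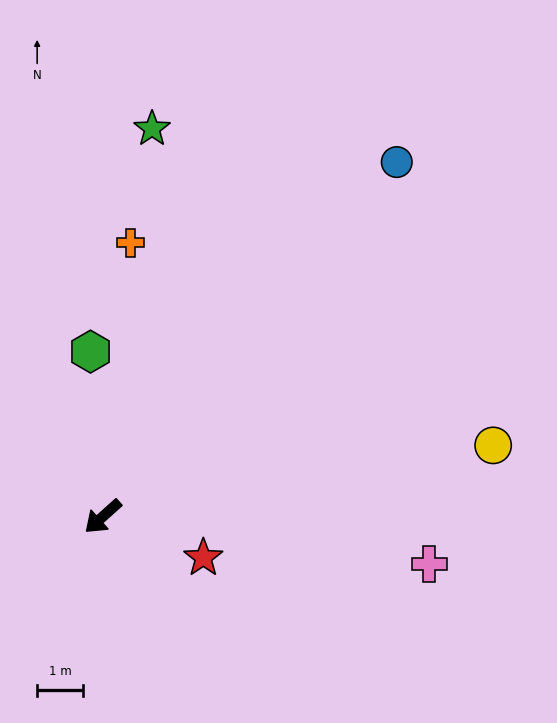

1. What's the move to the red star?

turn left 116°, forward 2.3 m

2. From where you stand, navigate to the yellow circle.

turn left 148°, forward 8.6 m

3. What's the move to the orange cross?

turn right 138°, forward 6.0 m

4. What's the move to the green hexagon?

turn right 128°, forward 3.6 m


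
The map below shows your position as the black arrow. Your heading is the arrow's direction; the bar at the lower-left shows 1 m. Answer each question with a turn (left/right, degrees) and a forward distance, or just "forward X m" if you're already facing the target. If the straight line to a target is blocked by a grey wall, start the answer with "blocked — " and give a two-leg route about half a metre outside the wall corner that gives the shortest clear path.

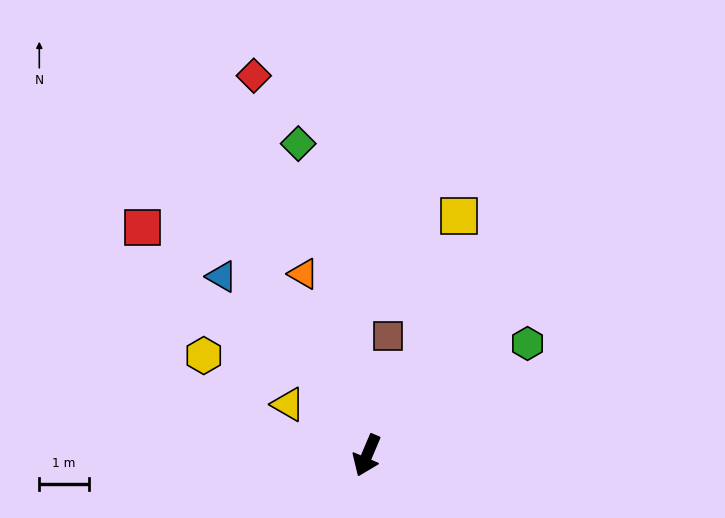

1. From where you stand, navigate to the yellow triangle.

turn right 100°, forward 1.9 m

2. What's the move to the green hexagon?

turn left 148°, forward 4.0 m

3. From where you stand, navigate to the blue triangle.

turn right 118°, forward 4.7 m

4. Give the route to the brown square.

turn right 167°, forward 2.5 m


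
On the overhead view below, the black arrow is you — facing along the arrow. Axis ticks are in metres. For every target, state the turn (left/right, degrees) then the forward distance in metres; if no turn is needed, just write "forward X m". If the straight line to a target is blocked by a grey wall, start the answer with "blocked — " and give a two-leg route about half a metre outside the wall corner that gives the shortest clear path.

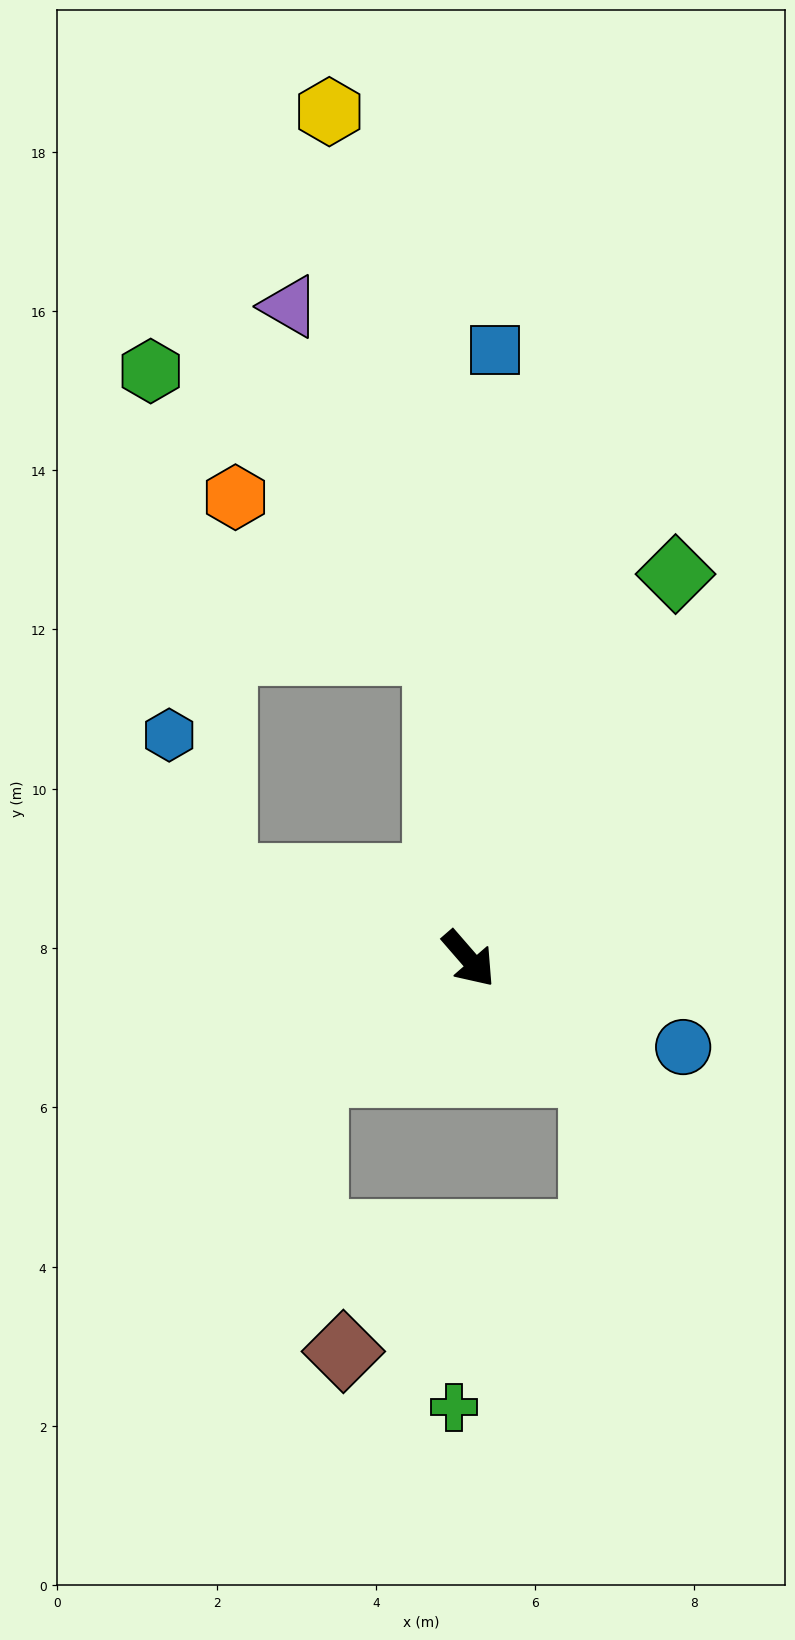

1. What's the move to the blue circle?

turn left 27°, forward 2.9 m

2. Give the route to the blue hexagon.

blocked — turn right 149°, forward 3.3 m, then turn right 51°, forward 1.9 m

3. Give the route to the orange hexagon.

blocked — turn left 145°, forward 3.9 m, then turn left 47°, forward 3.2 m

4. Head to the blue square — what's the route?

turn left 137°, forward 7.6 m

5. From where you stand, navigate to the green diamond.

turn left 111°, forward 5.5 m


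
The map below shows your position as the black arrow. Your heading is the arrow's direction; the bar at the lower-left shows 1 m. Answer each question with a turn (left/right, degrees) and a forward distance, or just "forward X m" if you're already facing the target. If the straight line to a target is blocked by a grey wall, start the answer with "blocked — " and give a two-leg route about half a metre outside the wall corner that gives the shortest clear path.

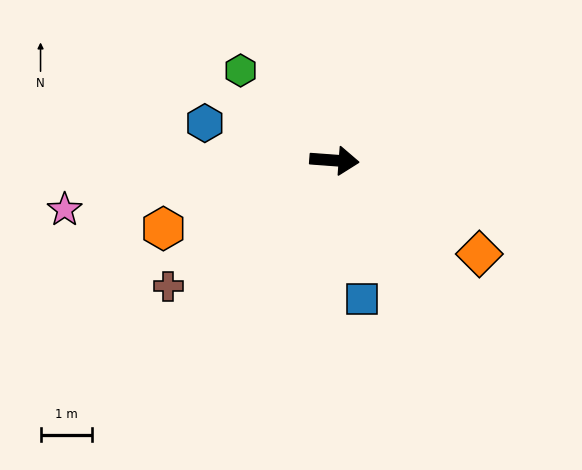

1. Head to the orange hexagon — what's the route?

turn right 154°, forward 3.5 m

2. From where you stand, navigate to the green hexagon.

turn left 140°, forward 2.5 m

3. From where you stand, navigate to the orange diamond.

turn right 29°, forward 3.3 m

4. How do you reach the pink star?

turn right 165°, forward 5.3 m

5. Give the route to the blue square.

turn right 75°, forward 2.7 m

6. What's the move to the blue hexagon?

turn left 168°, forward 2.6 m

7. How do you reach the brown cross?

turn right 139°, forward 4.0 m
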